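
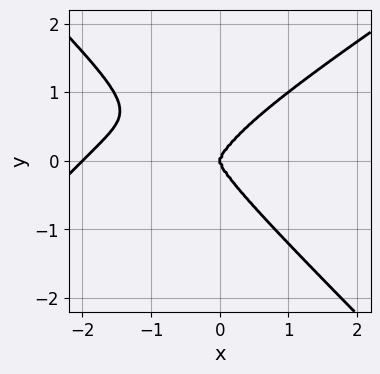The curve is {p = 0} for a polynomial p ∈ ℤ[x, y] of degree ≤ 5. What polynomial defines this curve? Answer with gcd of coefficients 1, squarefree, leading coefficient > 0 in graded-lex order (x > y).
x^4 - x^3*y - 2*y^4 + 2*x^3

deg p = 4.
Checking where it meets the axes: the x-axis gridline crossings are at x ∈ {-2, 0}; it crosses the y-axis at the gridline y = 0.
Fitting integer coefficients to these (and the overall shape) gives p.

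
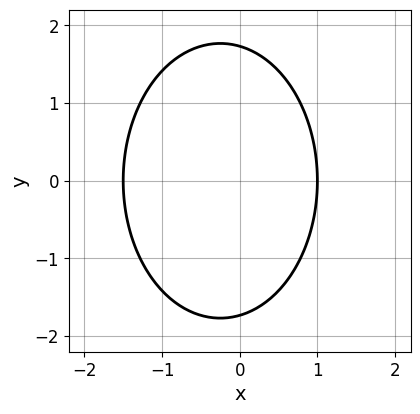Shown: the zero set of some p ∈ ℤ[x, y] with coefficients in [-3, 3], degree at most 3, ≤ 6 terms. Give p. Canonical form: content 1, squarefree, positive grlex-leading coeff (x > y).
First, the degree is 2 — a generic line meets the curve in up to 2 points.
Then, symmetries: the y ↦ −y reflection is a symmetry, so y appears only in even powers.
Then, checking where it meets the axes: one x-axis crossing is at x = 1.
Finally, fitting integer coefficients to these (and the overall shape) gives p.

2*x^2 + y^2 + x - 3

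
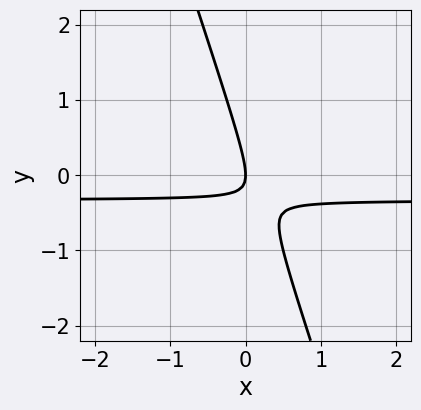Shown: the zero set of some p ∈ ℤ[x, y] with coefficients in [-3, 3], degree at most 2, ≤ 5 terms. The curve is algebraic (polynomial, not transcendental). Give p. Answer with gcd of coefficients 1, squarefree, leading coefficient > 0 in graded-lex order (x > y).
deg p = 2.
Against the integer gridlines: one x-axis crossing is at x = 0; one y-axis crossing is at y = 0.
These observations pin down the coefficients.

3*x*y + y^2 + x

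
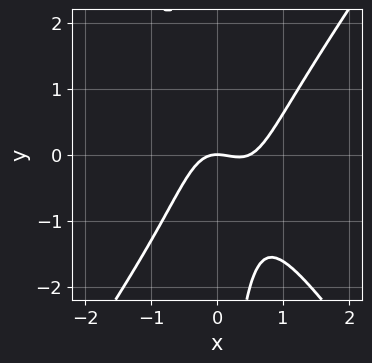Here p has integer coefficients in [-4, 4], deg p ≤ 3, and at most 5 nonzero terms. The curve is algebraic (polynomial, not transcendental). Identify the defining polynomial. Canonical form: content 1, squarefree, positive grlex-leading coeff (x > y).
2*x^3 - x*y^2 - x^2 - y

1. The degree is 3 — no degree-2 curve has this shape.
2. From the axis intercepts and sections: one x-axis crossing is at x = 0; it meets the y-axis at y = 0 (among the integer gridlines).
3. These observations pin down the coefficients.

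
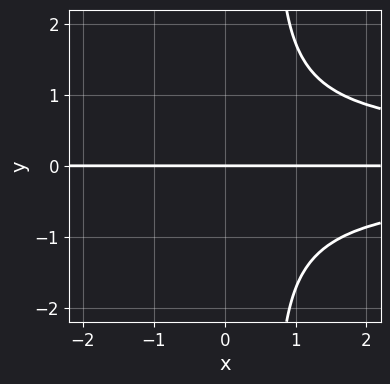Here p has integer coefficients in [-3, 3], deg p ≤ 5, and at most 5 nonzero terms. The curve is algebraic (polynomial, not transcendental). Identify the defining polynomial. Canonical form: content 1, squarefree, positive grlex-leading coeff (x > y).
(a) Degree: a generic line meets the curve in up to 4 points, so deg p = 4.
(b) Observable constraints: the visible x-axis segment lies entirely on the curve; one y-axis crossing is at y = 0.
(c) Solving for integer coefficients yields p as stated.

3*x*y^3 - 2*y^3 - 3*y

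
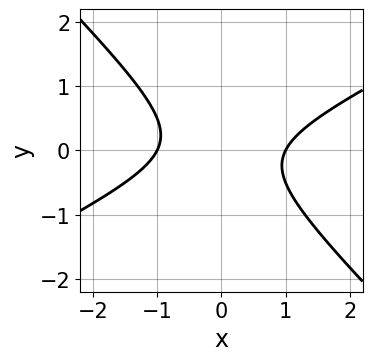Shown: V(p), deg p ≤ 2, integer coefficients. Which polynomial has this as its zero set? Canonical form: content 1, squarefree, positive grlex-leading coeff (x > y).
x^2 - x*y - 2*y^2 - 1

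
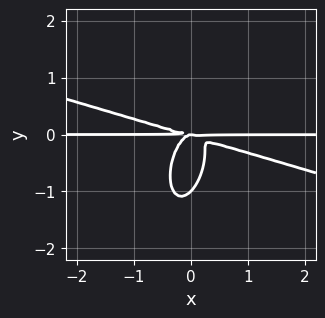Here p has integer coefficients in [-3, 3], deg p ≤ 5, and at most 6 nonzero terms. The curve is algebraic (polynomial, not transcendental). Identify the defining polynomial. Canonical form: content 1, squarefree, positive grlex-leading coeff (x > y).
(a) The degree is 4 — no degree-3 curve has this shape.
(b) Against the integer gridlines: the visible x-axis segment lies entirely on the curve; the y-axis gridline crossings are at y ∈ {-1, 0}.
(c) Fitting integer coefficients to these (and the overall shape) gives p.

x^3*y + 3*x^2*y^2 - x*y^3 + y^4 + y^3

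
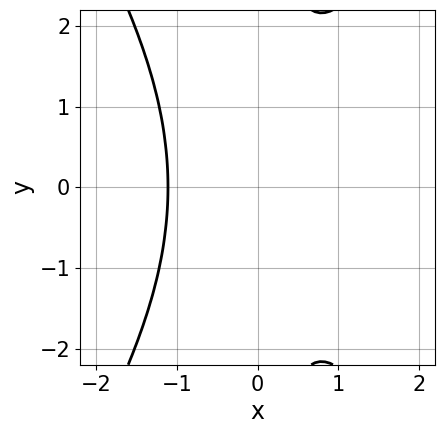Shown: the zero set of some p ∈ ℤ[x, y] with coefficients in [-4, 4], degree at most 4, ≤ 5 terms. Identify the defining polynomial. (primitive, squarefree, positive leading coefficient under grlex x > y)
First, deg p = 3. A generic line meets the curve in up to 3 points.
Then, symmetries: it's symmetric under y → −y, forcing even powers of y.
Next, from the axis intercepts and sections: the curve avoids every integer y-axis point in the box.
Finally, together with the visible shape, these determine p as stated.

3*x^3 - x*y^2 - x + 3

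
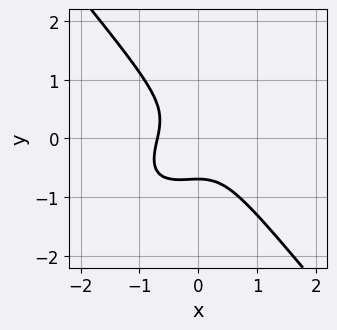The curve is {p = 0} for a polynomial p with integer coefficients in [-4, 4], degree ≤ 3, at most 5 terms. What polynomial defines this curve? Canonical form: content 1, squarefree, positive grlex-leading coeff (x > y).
deg p = 3. A generic line meets the curve in up to 3 points.
Matching integer coefficients to the picture gives p.

3*x^3 - 2*x^2*y + 3*y^3 + 1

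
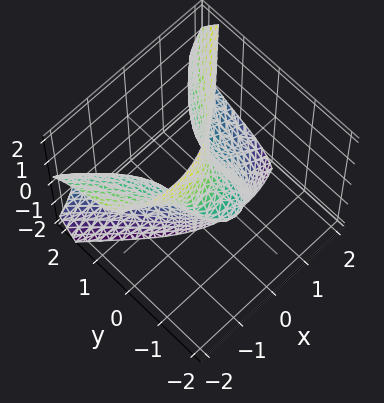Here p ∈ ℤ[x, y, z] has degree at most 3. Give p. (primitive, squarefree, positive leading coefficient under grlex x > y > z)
(a) The degree is 3 — the shape is more complex than any degree-2 surface.
(b) Observable constraints: it meets the y-axis at y = -1 (among the integer gridlines); the surface avoids every integer z-axis point in the box.
(c) Assembling these constraints gives the stated polynomial.

y^3 + 3*y*z^2 - 3*x^2 - 3*x*z + 1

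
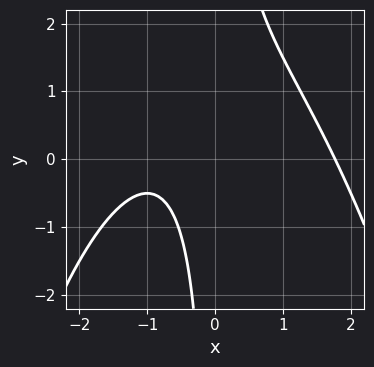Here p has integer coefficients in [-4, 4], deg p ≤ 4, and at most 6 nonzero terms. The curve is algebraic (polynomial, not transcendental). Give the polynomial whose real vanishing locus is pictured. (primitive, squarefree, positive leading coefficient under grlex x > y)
First, the degree is 3 — a generic line meets the curve in up to 3 points.
Then, observable constraints: no y-intercept at any integer in the box.
Finally, solving for integer coefficients yields p as stated.

x^3 + 2*x*y - 2*x - 2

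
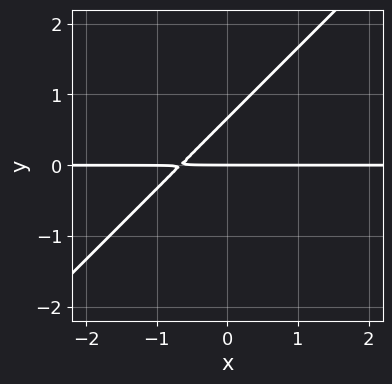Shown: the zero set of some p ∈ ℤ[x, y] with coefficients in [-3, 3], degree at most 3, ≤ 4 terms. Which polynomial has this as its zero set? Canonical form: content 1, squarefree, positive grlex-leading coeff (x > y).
3*x*y - 3*y^2 + 2*y

First, deg p = 2. The shape is more complex than any degree-1 curve.
Then, from the axis intercepts and sections: it crosses the y-axis at the gridline y = 0; every point of the x-axis in the box is on the curve.
Finally, together with the visible shape, these determine p as stated.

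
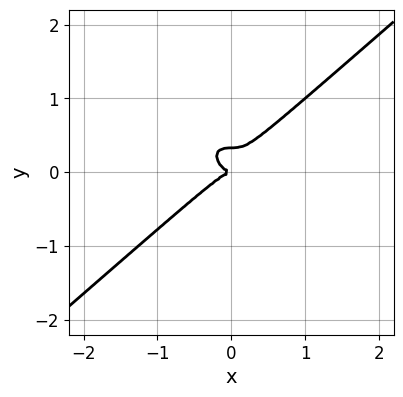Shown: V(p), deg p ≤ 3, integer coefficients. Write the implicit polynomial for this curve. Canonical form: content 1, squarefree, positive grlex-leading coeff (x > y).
2*x^3 - 3*y^3 + y^2

1. deg p = 3. No degree-2 curve has this shape.
2. Observable constraints: one x-axis crossing is at x = 0; one y-axis crossing is at y = 0.
3. Putting this together gives p.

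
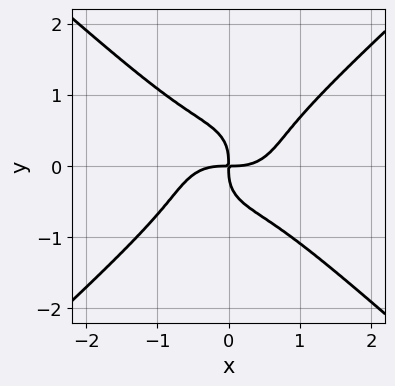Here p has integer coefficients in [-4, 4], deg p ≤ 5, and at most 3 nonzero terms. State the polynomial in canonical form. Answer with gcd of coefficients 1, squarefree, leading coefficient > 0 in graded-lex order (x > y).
2*x^4 - 3*y^4 - 2*x*y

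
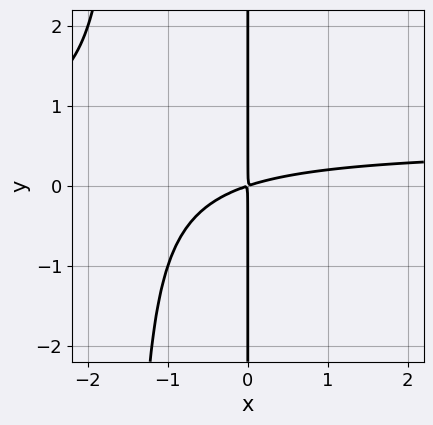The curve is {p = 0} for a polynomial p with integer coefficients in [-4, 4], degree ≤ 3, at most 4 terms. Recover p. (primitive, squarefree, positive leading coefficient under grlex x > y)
2*x^2*y - x^2 + 3*x*y

(a) The degree is 3 — no degree-2 curve has this shape.
(b) Checking where it meets the axes: the visible y-axis segment lies entirely on the curve.
(c) Putting this together gives p.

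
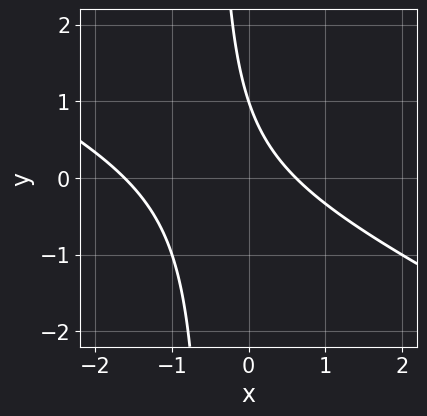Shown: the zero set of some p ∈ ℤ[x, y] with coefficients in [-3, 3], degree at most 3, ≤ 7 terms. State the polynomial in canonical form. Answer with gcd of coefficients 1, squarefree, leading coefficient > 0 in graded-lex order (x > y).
x^2 + 2*x*y + x + y - 1

(a) Degree: a generic line meets the curve in up to 2 points, so deg p = 2.
(b) Observable constraints: it crosses the y-axis at the gridline y = 1.
(c) Assembling these constraints gives the stated polynomial.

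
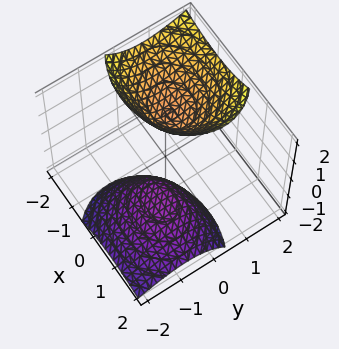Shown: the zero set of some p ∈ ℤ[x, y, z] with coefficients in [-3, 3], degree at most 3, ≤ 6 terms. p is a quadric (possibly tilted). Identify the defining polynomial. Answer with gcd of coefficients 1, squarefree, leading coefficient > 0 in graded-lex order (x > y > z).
2*x^2 + 2*x*z + 3*y^2 - 3*y*z - z^2 + 2

1. I count 2 distinct pieces.
2. deg p = 2.
3. Observable constraints: the surface avoids every integer x-axis point in the box; no y-intercept at any integer in the box.
4. Matching integer coefficients to the picture gives p.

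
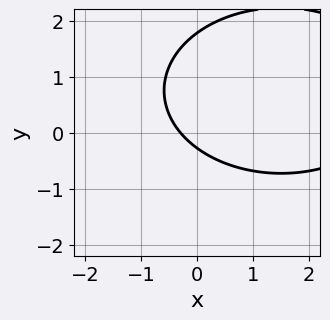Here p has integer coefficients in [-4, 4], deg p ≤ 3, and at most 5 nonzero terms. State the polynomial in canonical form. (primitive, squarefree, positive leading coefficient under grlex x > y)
x^2 + 2*y^2 - 3*x - 3*y - 1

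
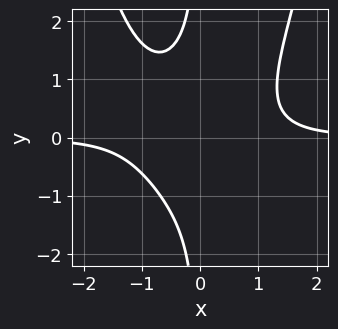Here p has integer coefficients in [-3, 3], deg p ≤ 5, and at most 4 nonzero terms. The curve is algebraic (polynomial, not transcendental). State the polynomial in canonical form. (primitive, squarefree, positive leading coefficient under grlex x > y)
Degree: a generic line meets the curve in up to 4 points, so deg p = 4.
From the visible intercepts: it misses every integer gridline on the x-axis; it misses every integer gridline on the y-axis.
Matching integer coefficients to the picture gives p.

x^3*y - x*y^2 - 1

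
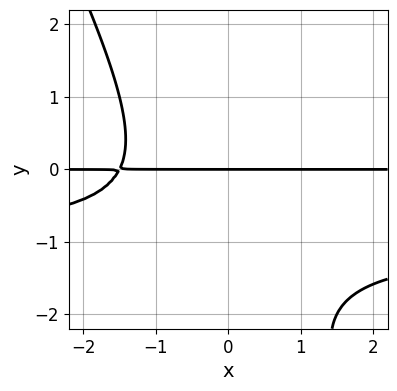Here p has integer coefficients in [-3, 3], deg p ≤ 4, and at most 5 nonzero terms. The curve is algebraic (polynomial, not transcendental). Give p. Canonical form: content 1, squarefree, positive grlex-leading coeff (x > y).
1. The degree is 3 — the shape is more complex than any degree-2 curve.
2. Reading off the gridlines: every point of the x-axis in the box is on the curve; it meets the y-axis at y = 0 (among the integer gridlines).
3. Solving for integer coefficients yields p as stated.

2*x*y^2 + y^3 + 2*x*y + 2*y^2 + 3*y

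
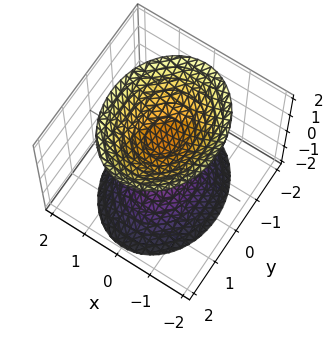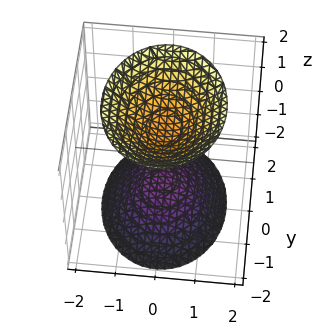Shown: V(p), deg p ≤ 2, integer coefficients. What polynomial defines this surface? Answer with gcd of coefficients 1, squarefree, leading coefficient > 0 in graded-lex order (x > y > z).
1. I count 2 distinct pieces. Treating them together as one polynomial.
2. deg p = 2. Two sheets facing apart; a quadric.
3. Symmetries: it's symmetric under x → −x, forcing even powers of x; mirror symmetry y ↦ −y ⇒ only even powers of y; mirror symmetry z ↦ −z ⇒ only even powers of z.
4. From the visible intercepts: the z-axis gridline crossings are at z ∈ {-1, 1}; no y-intercept at any integer in the box; it misses every integer gridline on the x-axis.
5. Matching integer coefficients to the picture gives p.

3*x^2 + 2*y^2 - 2*z^2 + 2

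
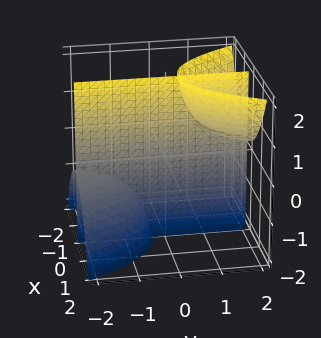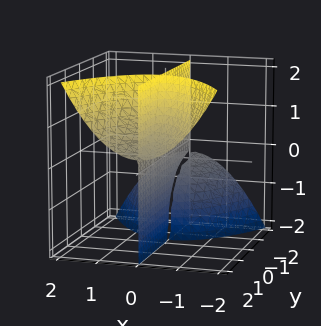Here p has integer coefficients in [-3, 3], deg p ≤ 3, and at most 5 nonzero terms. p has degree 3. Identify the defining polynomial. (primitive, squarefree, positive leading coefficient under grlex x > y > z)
3*x^3 - 3*x*y*z + 2*x

I count 3 distinct pieces. Treating them together as one polynomial.
The degree is 3 — the shape is more complex than any degree-2 surface.
Observable constraints: every point of the z-axis in the box is on the surface; the visible y-axis segment lies entirely on the surface; it meets the x-axis at x = 0 (among the integer gridlines).
The integer polynomial consistent with all of this is the stated p.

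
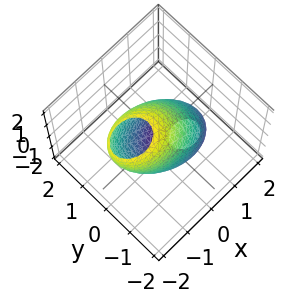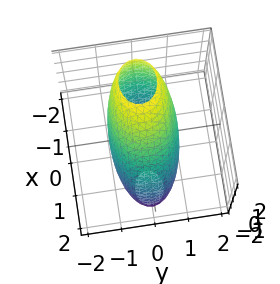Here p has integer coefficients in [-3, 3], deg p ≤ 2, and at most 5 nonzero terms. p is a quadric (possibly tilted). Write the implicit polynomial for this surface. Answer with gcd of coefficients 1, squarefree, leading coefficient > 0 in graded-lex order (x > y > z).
2*x^2 + 2*x*z + 3*y^2 + z^2 - 3

First, degree: a generic line meets the surface in up to 2 points, so deg p = 2.
Next, reading off the gridlines: the y-axis gridline crossings are at y ∈ {-1, 1}.
Finally, these observations pin down the coefficients.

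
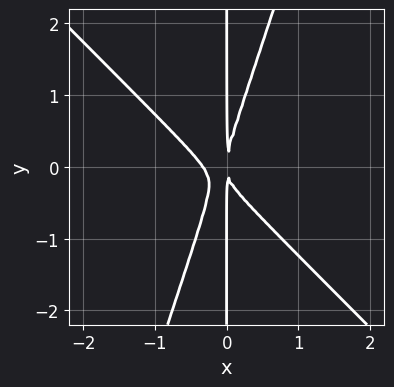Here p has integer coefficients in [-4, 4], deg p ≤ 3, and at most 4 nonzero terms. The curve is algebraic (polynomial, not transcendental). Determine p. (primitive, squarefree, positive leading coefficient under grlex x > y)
(a) The degree is 3 — no degree-2 curve has this shape.
(b) Against the integer gridlines: the visible y-axis segment lies entirely on the curve.
(c) Solving for integer coefficients yields p as stated.

3*x^3 + 2*x^2*y - x*y^2 + x^2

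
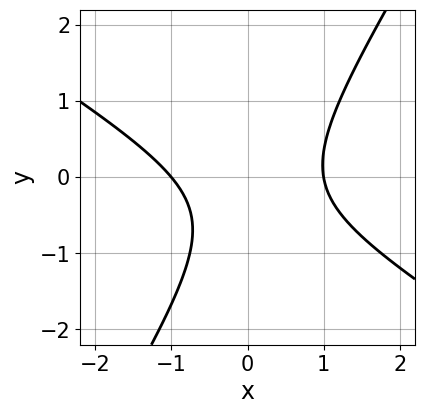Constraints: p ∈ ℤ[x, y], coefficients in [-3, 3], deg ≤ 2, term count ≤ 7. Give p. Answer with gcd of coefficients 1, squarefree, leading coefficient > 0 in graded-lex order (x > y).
(a) deg p = 2. A generic line meets the curve in up to 2 points.
(b) From the visible intercepts: no y-intercept at any integer in the box; among the integer gridlines, it crosses the x-axis at x ∈ {-1, 1}.
(c) Together with the visible shape, these determine p as stated.

3*x^2 + 3*x*y - 3*y^2 - 2*y - 3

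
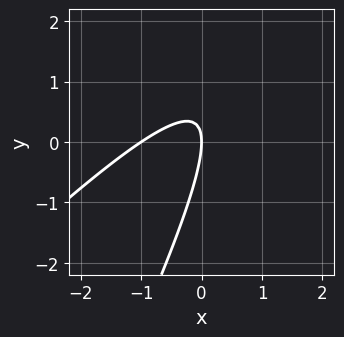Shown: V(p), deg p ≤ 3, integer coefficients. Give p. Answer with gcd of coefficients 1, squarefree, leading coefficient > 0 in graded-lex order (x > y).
2*x^2 - 3*x*y + y^2 + 2*x

First, the degree is 2 — a generic line meets the curve in up to 2 points.
Then, checking where it meets the axes: the x-axis gridline crossings are at x ∈ {-1, 0}; it meets the y-axis at y = 0 (among the integer gridlines).
Finally, fitting integer coefficients to these (and the overall shape) gives p.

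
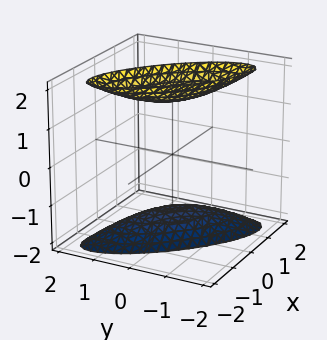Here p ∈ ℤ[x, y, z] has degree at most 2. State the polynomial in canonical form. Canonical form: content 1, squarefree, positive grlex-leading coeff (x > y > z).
1. I count 2 distinct pieces.
2. The degree is 2 — a generic line meets the surface in up to 2 points.
3. Checking where it meets the axes: it misses every integer gridline on the x-axis; it misses every integer gridline on the y-axis.
4. Putting this together gives p.

2*x^2 + 3*x*y + 2*y^2 - z^2 + 2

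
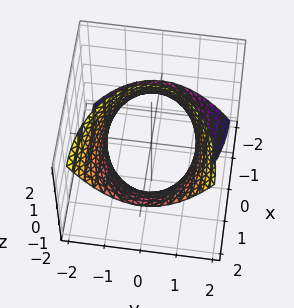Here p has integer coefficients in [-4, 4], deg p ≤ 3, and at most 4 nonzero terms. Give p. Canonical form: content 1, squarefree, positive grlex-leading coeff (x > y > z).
x^2 - 2*x*z + 2*y^2 - 3

Degree: a generic line meets the surface in up to 2 points, so deg p = 2.
Against the integer gridlines: it misses every integer gridline on the z-axis.
The integer polynomial consistent with all of this is the stated p.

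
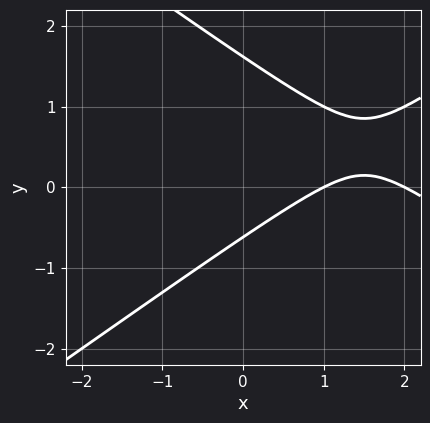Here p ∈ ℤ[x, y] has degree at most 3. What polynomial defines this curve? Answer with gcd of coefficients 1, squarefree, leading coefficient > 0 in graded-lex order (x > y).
(a) deg p = 2.
(b) Checking where it meets the axes: among the integer gridlines, it crosses the x-axis at x ∈ {1, 2}.
(c) Fitting integer coefficients to these (and the overall shape) gives p.

x^2 - 2*y^2 - 3*x + 2*y + 2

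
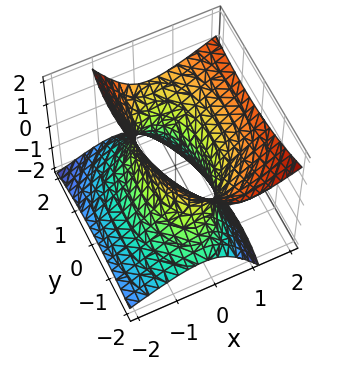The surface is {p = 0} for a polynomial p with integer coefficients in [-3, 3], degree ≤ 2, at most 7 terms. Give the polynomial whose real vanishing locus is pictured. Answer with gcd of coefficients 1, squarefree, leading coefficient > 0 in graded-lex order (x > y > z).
3*x^2 - 3*x*z + y^2 - y*z - 2*z^2 - 2

(a) Degree: a generic line meets the surface in up to 2 points, so deg p = 2.
(b) Against the integer gridlines: the surface avoids every integer z-axis point in the box.
(c) Fitting integer coefficients to these (and the overall shape) gives p.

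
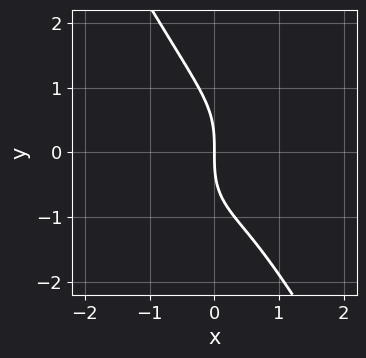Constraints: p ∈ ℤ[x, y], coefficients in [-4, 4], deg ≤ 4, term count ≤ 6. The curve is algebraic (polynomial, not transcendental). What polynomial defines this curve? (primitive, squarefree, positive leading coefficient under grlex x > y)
2*x^3 - 2*x^2*y + y^3 - 2*x^2 + 3*x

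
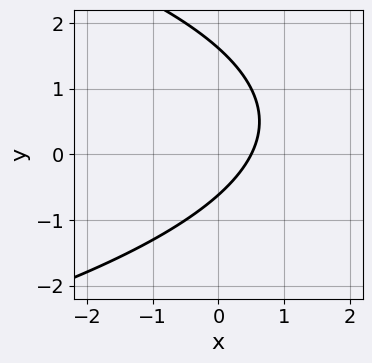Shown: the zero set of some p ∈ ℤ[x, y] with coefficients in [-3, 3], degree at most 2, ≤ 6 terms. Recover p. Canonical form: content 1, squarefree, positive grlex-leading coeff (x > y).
y^2 + 2*x - y - 1

(a) deg p = 2.
(b) Matching integer coefficients to the picture gives p.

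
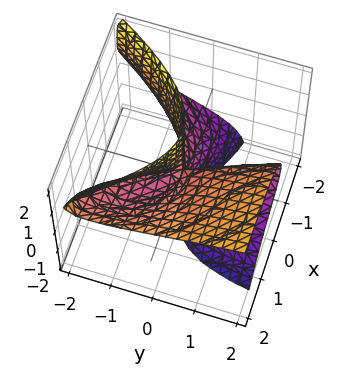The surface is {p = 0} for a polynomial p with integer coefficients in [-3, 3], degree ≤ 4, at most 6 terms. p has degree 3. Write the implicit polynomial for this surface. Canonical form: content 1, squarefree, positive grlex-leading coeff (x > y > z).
x^3 - 2*x^2*z - 2*y*z^2 + 2*x*y + y^2

Degree: the shape is more complex than any degree-2 surface, so deg p = 3.
Against the integer gridlines: every point of the z-axis in the box is on the surface; it meets the x-axis at x = 0 (among the integer gridlines); it meets the y-axis at y = 0 (among the integer gridlines).
These observations pin down the coefficients.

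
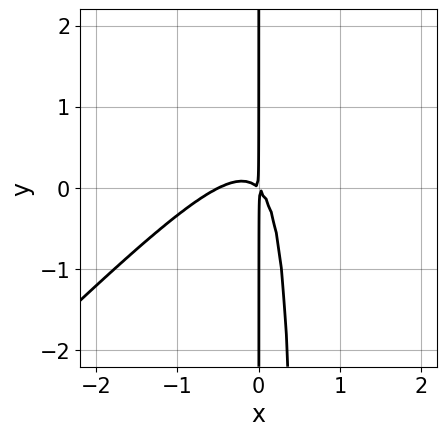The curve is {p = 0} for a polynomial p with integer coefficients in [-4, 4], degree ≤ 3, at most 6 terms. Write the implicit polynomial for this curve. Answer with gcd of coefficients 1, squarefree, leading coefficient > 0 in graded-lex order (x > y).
2*x^3 - 2*x^2*y + x^2 + x*y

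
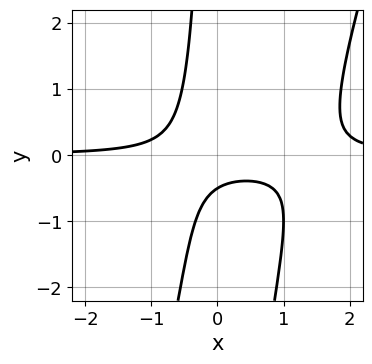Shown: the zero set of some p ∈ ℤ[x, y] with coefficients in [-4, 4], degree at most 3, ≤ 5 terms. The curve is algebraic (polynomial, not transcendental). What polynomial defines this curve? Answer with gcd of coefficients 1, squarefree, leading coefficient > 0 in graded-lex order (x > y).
3*x^2*y - x*y^2 - 3*x*y - 2*y - 1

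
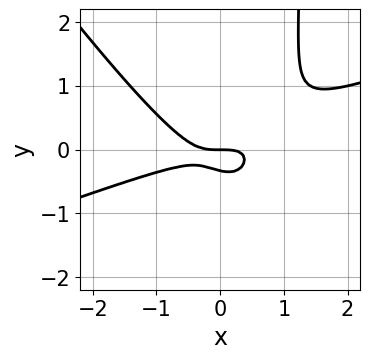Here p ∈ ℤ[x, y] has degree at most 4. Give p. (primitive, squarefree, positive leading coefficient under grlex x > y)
deg p = 3. The shape is more complex than any degree-2 curve.
Against the integer gridlines: it crosses the y-axis at the gridline y = 0; it meets the x-axis at x = 0 (among the integer gridlines).
The integer polynomial consistent with all of this is the stated p.

x^3 - 2*x^2*y - 2*x*y^2 + 3*y^2 + y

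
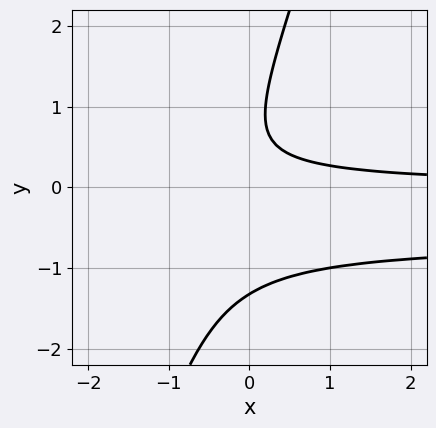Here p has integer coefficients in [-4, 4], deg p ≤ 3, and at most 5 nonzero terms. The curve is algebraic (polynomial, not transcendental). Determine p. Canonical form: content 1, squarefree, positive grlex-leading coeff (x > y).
1. Degree: the shape is more complex than any degree-2 curve, so deg p = 3.
2. From the axis intercepts and sections: no x-intercept at any integer in the box.
3. The integer polynomial consistent with all of this is the stated p.

3*x*y^2 - y^3 + 2*x*y + y - 1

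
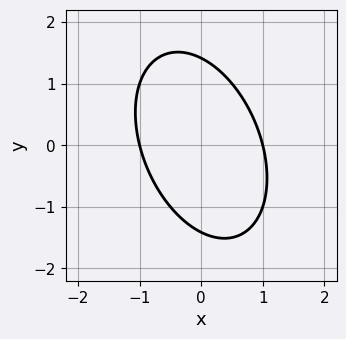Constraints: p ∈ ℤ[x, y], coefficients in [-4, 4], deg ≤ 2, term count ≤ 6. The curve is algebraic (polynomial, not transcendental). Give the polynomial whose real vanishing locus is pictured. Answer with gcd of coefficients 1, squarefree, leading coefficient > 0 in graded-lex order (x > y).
2*x^2 + x*y + y^2 - 2

Degree: a generic line meets the curve in up to 2 points, so deg p = 2.
Observable constraints: among the integer gridlines, it crosses the x-axis at x ∈ {-1, 1}.
Together with the visible shape, these determine p as stated.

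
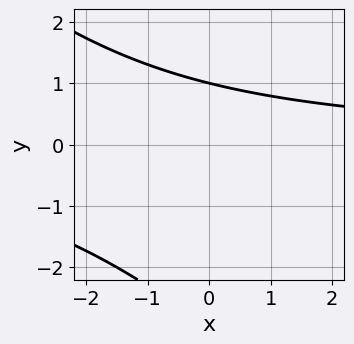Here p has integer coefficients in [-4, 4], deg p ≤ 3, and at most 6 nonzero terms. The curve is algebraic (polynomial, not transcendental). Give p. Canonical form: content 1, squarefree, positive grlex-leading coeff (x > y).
First, the degree is 2 — the shape is more complex than any degree-1 curve.
Next, checking where it meets the axes: no x-intercept at any integer in the box; it meets the y-axis at y = 1 (among the integer gridlines).
Finally, the integer polynomial consistent with all of this is the stated p.

x*y + y^2 + 2*y - 3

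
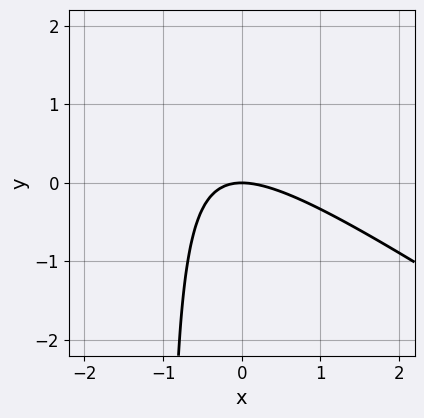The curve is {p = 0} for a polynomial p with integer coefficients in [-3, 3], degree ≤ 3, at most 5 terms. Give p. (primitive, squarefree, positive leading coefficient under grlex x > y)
First, deg p = 2. No degree-1 curve has this shape.
Next, from the axis intercepts and sections: it meets the y-axis at y = 0 (among the integer gridlines); it meets the x-axis at x = 0 (among the integer gridlines).
Finally, together with the visible shape, these determine p as stated.

2*x^2 + 3*x*y + 3*y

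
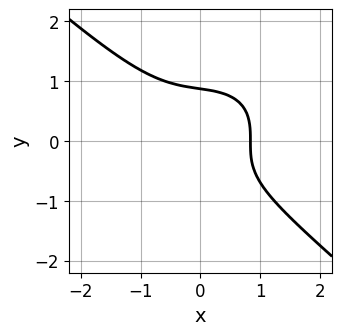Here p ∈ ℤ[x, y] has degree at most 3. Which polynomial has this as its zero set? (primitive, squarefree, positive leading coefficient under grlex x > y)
2*x^3 + 3*y^3 + x - 2

First, the degree is 3 — the shape is more complex than any degree-2 curve.
Finally, solving for integer coefficients yields p as stated.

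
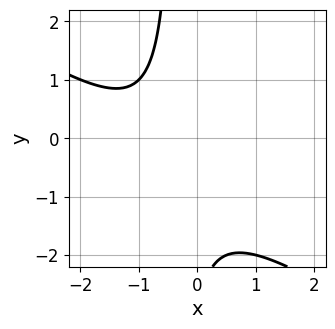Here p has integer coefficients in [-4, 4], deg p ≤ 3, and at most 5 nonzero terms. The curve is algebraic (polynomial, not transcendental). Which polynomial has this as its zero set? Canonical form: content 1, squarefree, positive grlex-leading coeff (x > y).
(a) The degree is 2 — no degree-1 curve has this shape.
(b) Observable constraints: the curve avoids every integer x-axis point in the box; no y-intercept at any integer in the box.
(c) Putting this together gives p.

2*x^2 + 3*x*y + 3*x + y + 3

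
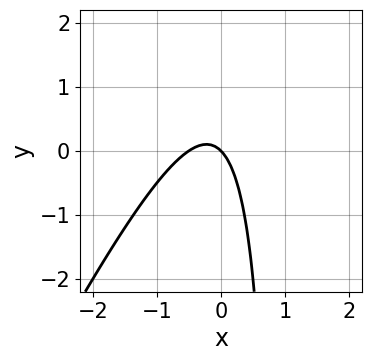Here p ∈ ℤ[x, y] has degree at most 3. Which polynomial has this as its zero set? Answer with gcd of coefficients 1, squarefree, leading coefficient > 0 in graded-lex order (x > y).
1. Degree: the shape is more complex than any degree-1 curve, so deg p = 2.
2. Against the integer gridlines: it crosses the y-axis at the gridline y = 0; it crosses the x-axis at the gridline x = 0.
3. Together with the visible shape, these determine p as stated.

2*x^2 - x*y + x + y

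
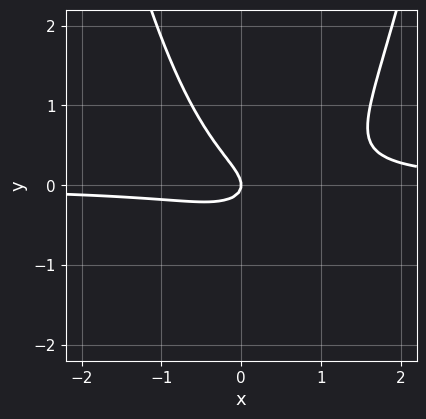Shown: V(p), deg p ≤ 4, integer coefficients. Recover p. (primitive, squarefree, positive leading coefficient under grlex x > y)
3*x^2*y - 2*x*y - 3*y^2 - x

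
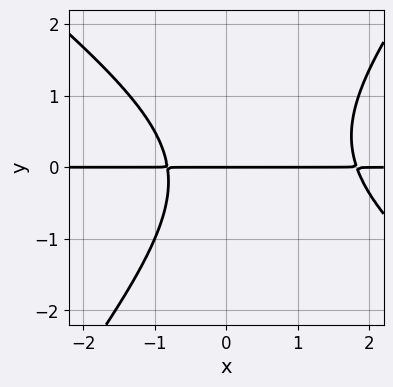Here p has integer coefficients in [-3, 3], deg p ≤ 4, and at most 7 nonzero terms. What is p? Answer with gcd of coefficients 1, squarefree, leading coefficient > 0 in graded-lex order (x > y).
(a) Degree: a generic line meets the curve in up to 3 points, so deg p = 3.
(b) From the axis intercepts and sections: it meets the y-axis at y = 0 (among the integer gridlines); the visible x-axis segment lies entirely on the curve.
(c) Putting this together gives p.

2*x^2*y + x*y^2 - 2*y^3 - 2*x*y - 3*y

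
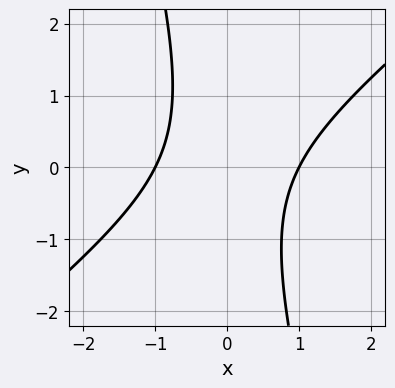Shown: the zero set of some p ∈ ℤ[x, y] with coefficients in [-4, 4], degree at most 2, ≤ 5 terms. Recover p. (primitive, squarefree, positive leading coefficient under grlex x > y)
3*x^2 - 3*x*y - y^2 - 3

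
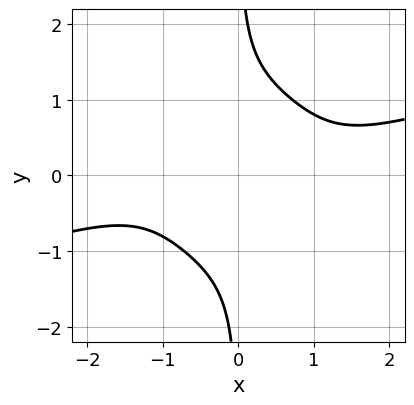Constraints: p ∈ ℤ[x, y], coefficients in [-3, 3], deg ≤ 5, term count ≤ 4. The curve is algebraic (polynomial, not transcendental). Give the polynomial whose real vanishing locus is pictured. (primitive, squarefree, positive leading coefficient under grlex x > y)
The degree is 4 — a generic line meets the curve in up to 4 points.
Reading off the gridlines: no x-intercept at any integer in the box; the curve avoids every integer y-axis point in the box.
Fitting integer coefficients to these (and the overall shape) gives p.

x^4 - 3*x^3*y - 3*x*y^3 + 3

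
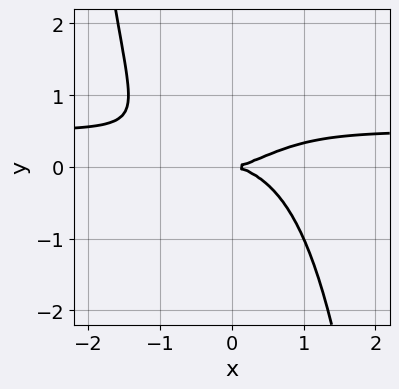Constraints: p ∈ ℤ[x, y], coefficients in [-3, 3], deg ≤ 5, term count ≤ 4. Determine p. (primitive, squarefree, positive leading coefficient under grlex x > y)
2*x^3*y - x^3 + 3*y^2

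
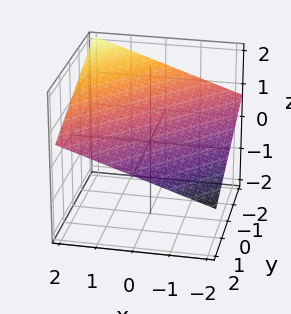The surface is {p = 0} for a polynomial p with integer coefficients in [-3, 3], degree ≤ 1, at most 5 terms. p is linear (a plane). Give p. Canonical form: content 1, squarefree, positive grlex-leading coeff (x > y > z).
First, the degree is 1 — the surface is flat (a plane).
Then, from the visible intercepts: one y-axis crossing is at y = 2; it crosses the x-axis at the gridline x = -2.
Finally, together with the visible shape, these determine p as stated.

x - y - 3*z + 2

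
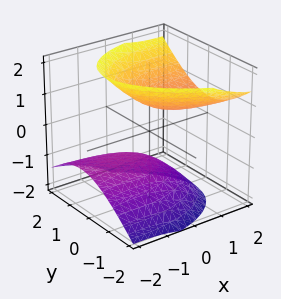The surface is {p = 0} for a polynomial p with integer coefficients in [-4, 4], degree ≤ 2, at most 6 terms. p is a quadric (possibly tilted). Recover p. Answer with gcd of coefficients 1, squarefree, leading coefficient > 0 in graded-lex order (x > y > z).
The picture has 2 separate pieces.
deg p = 2.
From the visible intercepts: the surface avoids every integer x-axis point in the box; the surface avoids every integer y-axis point in the box.
Assembling these constraints gives the stated polynomial.

x^2 + x*y - 3*x*z + 3*y^2 - 3*z^2 + 2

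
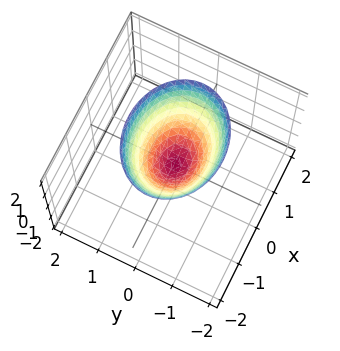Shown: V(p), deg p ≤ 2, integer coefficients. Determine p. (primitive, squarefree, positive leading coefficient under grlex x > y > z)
1. deg p = 2.
2. Symmetries: the x ↦ −x reflection is a symmetry, so x appears only in even powers; it's symmetric under y → −y, forcing even powers of y.
3. From the visible intercepts: it crosses the y-axis at the gridline y = 0; it meets the z-axis at z = 0 (among the integer gridlines).
4. Matching integer coefficients to the picture gives p.

2*x^2 + 3*y^2 - 2*z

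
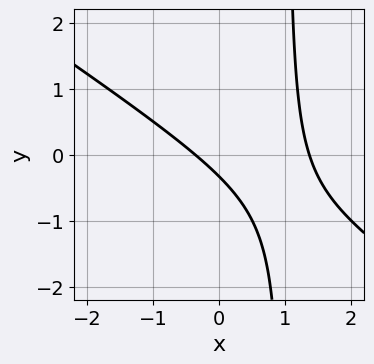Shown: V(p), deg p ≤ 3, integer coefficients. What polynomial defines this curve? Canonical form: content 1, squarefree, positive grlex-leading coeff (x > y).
2*x^2 + 3*x*y - 2*x - 3*y - 1

1. The degree is 2 — no degree-1 curve has this shape.
2. The integer polynomial consistent with all of this is the stated p.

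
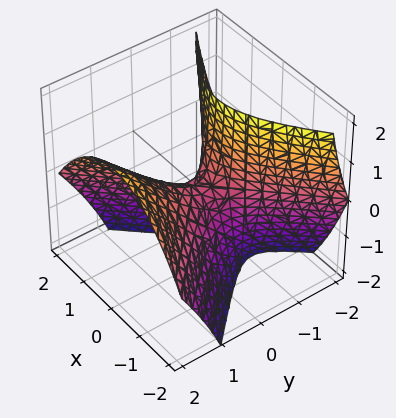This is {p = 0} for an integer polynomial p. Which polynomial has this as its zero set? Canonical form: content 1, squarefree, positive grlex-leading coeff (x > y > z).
3*x^2 - 3*y^2 + 3*y*z + 2*z

First, degree: no degree-1 surface has this shape, so deg p = 2.
Then, observable constraints: it crosses the y-axis at the gridline y = 0; it meets the x-axis at x = 0 (among the integer gridlines).
Finally, the integer polynomial consistent with all of this is the stated p.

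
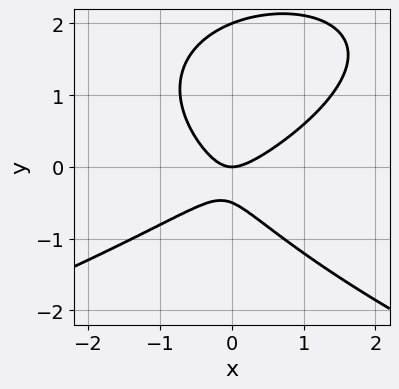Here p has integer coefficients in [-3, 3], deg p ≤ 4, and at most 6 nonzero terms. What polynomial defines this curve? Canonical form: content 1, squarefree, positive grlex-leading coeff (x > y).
First, degree: a generic line meets the curve in up to 3 points, so deg p = 3.
Then, against the integer gridlines: it meets the x-axis at x = 0 (among the integer gridlines); the y-axis gridline crossings are at y ∈ {0, 2}.
Finally, solving for integer coefficients yields p as stated.

2*y^3 + 3*x^2 - 2*x*y - 3*y^2 - 2*y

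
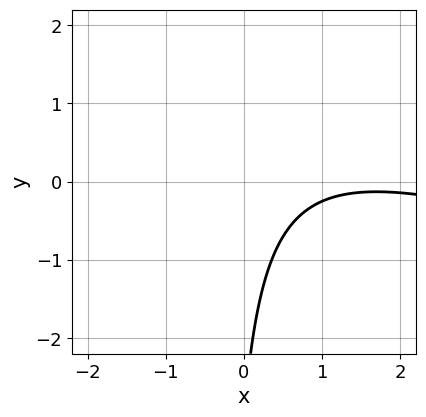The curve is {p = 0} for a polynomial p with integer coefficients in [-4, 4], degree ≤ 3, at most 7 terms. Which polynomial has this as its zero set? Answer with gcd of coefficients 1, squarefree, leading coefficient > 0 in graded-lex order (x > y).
x^2 + 3*x*y - 3*x + y + 3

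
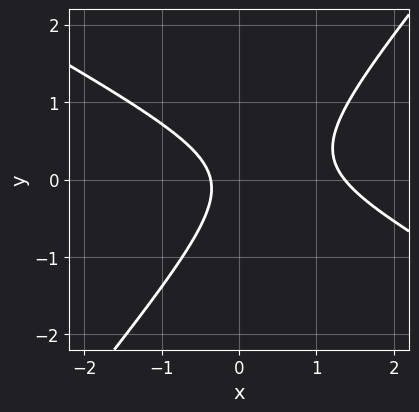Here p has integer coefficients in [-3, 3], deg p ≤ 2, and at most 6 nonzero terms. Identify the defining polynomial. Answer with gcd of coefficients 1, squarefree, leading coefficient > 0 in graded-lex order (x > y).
(a) deg p = 2.
(b) Against the integer gridlines: no y-intercept at any integer in the box.
(c) Solving for integer coefficients yields p as stated.

2*x^2 + 2*x*y - 3*y^2 - 2*x - 1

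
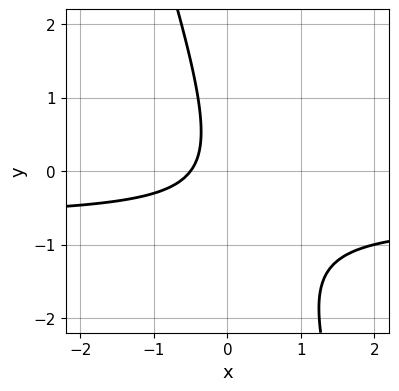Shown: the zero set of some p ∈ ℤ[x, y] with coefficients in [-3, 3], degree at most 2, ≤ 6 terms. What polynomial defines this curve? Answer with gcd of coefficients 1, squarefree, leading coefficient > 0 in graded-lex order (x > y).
3*x*y + y^2 + 2*x + 1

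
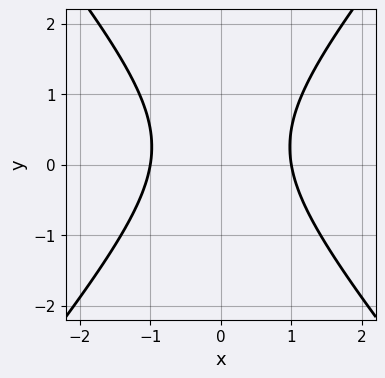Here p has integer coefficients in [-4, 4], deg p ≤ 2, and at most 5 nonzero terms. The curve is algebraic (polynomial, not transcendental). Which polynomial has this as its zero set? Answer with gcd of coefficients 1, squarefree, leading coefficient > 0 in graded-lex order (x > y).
3*x^2 - 2*y^2 + y - 3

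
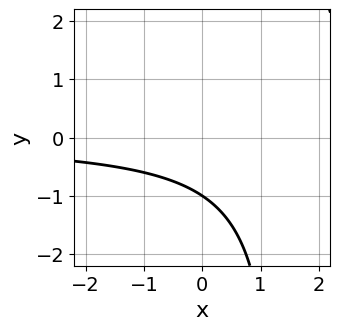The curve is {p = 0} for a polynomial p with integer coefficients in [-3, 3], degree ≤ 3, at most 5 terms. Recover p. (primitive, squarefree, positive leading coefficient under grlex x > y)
2*x*y - 3*y - 3

1. Degree: no degree-1 curve has this shape, so deg p = 2.
2. Against the integer gridlines: one y-axis crossing is at y = -1; no x-intercept at any integer in the box.
3. Solving for integer coefficients yields p as stated.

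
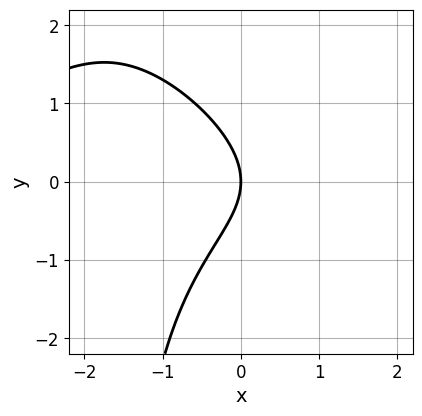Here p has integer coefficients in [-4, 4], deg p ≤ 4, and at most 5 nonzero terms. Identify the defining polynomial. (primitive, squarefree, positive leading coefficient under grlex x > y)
x^2*y + x*y^2 + 2*y^2 + 3*x

First, the degree is 3 — a generic line meets the curve in up to 3 points.
Next, from the visible intercepts: it crosses the y-axis at the gridline y = 0; one x-axis crossing is at x = 0.
Finally, putting this together gives p.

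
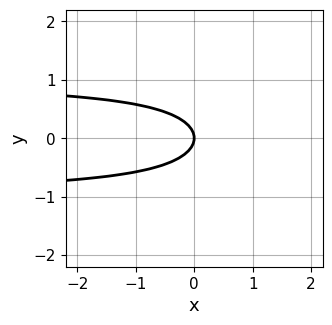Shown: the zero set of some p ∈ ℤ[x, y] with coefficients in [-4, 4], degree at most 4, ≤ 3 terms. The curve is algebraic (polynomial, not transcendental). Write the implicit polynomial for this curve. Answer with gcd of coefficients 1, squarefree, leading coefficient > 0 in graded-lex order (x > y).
1. deg p = 3.
2. Symmetries: it's symmetric under y → −y, forcing even powers of y.
3. Checking where it meets the axes: one y-axis crossing is at y = 0; it meets the x-axis at x = 0 (among the integer gridlines).
4. These observations pin down the coefficients.

x*y^2 - 2*y^2 - x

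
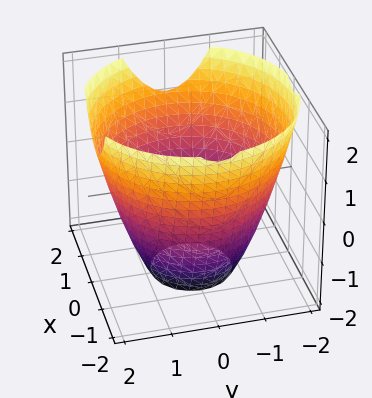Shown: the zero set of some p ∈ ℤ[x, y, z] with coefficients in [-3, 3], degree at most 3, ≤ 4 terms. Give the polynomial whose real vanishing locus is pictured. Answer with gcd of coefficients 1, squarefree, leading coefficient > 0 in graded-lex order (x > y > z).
Degree: the shape is more complex than any degree-1 surface, so deg p = 2.
By symmetry, the z-axis is an axis of rotation, so x and y enter only as x² + y².
Against the integer gridlines: a circular section at z = 0 has radius between 1 and 2; it misses every integer gridline on the z-axis.
Together with the visible shape, these determine p as stated.

x^2 + y^2 - z - 3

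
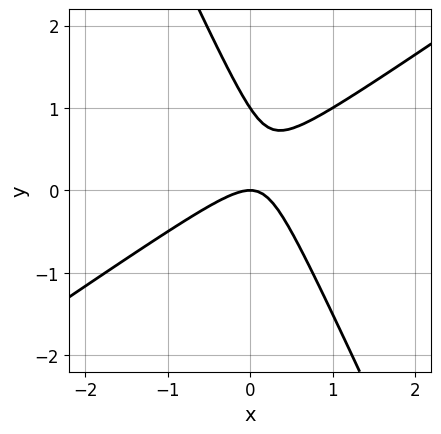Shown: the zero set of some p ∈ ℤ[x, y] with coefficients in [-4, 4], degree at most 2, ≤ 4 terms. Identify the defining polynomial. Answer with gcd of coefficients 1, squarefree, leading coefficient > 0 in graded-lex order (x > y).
1. deg p = 2. A generic line meets the curve in up to 2 points.
2. Reading off the gridlines: the y-axis gridline crossings are at y ∈ {0, 1}; it meets the x-axis at x = 0 (among the integer gridlines).
3. Matching integer coefficients to the picture gives p.

3*x^2 - 3*x*y - 2*y^2 + 2*y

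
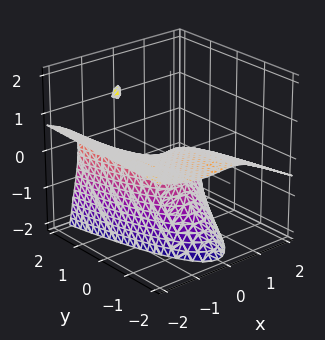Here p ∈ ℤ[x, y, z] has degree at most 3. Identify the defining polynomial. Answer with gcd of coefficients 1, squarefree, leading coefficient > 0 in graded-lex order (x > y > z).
x^3 + 3*x^2*z - 2*y*z + 2*z^2 + y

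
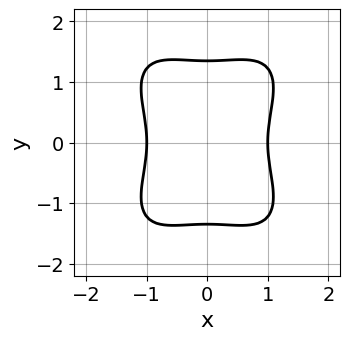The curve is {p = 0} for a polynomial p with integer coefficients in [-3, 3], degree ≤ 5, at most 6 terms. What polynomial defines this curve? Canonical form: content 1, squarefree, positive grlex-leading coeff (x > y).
3*x^4 - x^2*y^2 + 2*y^4 - 2*y^2 - 3

1. deg p = 4. A generic line meets the curve in up to 4 points.
2. Symmetries: it's symmetric under x → −x, forcing even powers of x; mirror symmetry y ↦ −y ⇒ only even powers of y.
3. Reading off the gridlines: the x-axis gridline crossings are at x ∈ {-1, 1}.
4. The integer polynomial consistent with all of this is the stated p.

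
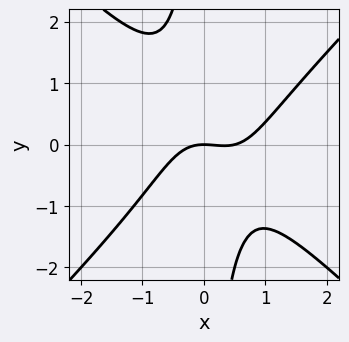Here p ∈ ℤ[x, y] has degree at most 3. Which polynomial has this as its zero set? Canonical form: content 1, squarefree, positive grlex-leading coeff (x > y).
2*x^3 - 2*x*y^2 - x^2 - 2*y

1. The degree is 3 — the shape is more complex than any degree-2 curve.
2. From the axis intercepts and sections: it crosses the x-axis at the gridline x = 0; one y-axis crossing is at y = 0.
3. The integer polynomial consistent with all of this is the stated p.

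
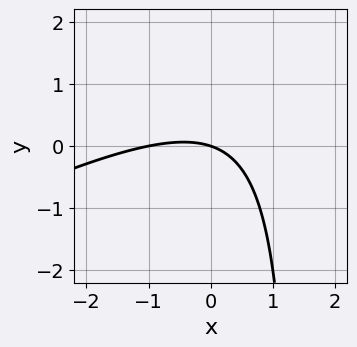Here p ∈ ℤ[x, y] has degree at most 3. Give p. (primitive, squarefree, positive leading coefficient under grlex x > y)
x^2 - 2*x*y + x + 3*y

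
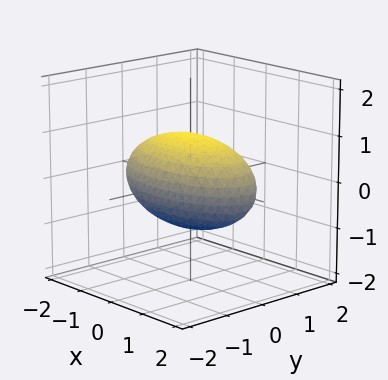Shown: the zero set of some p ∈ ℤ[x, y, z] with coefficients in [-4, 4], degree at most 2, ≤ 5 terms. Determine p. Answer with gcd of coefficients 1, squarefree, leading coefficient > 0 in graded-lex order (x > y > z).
1. Degree: a closed, bounded, convex surface; a quadric, so deg p = 2.
2. Symmetries: the z ↦ −z reflection is a symmetry, so z appears only in even powers; mirror symmetry y ↦ −y ⇒ only even powers of y; the x ↦ −x reflection is a symmetry, so x appears only in even powers.
3. Reading off the gridlines: the z-axis gridline crossings are at z ∈ {-1, 1}; the y-axis gridline crossings are at y ∈ {-1, 1}.
4. Solving for integer coefficients yields p as stated.

x^2 + 3*y^2 + 3*z^2 - 3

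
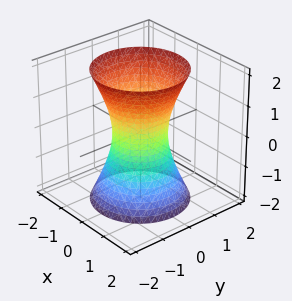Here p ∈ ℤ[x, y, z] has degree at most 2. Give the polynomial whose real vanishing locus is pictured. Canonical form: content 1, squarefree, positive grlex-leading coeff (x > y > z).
(a) Degree: one connected sheet with a waist; a quadric, so deg p = 2.
(b) Symmetries: rotational symmetry about the z-axis ⇒ p depends on x, y only through x² + y²; mirror symmetry z ↦ −z ⇒ only even powers of z.
(c) Observable constraints: a circular section at z = 1 has radius exactly 1; no z-intercept at any integer in the box.
(d) Matching integer coefficients to the picture gives p.

3*x^2 + 3*y^2 - z^2 - 2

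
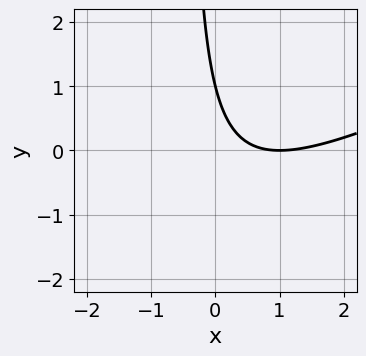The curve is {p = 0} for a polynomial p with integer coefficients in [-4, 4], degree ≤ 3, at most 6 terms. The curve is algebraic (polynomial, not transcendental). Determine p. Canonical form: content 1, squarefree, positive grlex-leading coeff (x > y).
(a) The degree is 2 — no degree-1 curve has this shape.
(b) Against the integer gridlines: it crosses the x-axis at the gridline x = 1; it crosses the y-axis at the gridline y = 1.
(c) Assembling these constraints gives the stated polynomial.

x^2 - 2*x*y - 2*x - y + 1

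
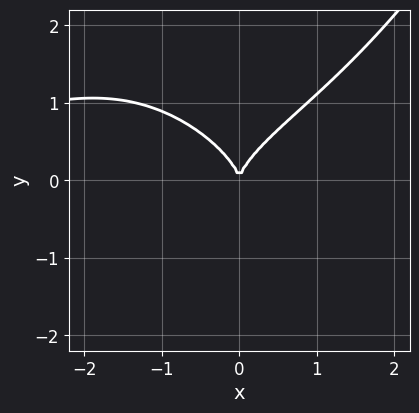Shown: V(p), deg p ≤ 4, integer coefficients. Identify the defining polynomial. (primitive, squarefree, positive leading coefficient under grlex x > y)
x^3*y - 3*y^3 + 3*x^2

1. The degree is 4 — the shape is more complex than any degree-3 curve.
2. Observable constraints: one y-axis crossing is at y = 0; it crosses the x-axis at the gridline x = 0.
3. The integer polynomial consistent with all of this is the stated p.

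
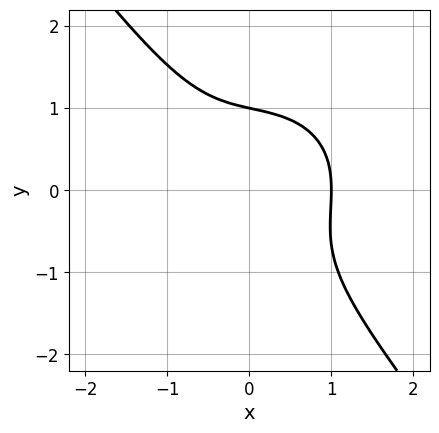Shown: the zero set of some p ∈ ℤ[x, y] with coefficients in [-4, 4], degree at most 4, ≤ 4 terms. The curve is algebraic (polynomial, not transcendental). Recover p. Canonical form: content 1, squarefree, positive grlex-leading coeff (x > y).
3*x^3 + 2*x*y^2 + 3*y^3 - 3

First, degree: a generic line meets the curve in up to 3 points, so deg p = 3.
Next, checking where it meets the axes: one y-axis crossing is at y = 1; it crosses the x-axis at the gridline x = 1.
Finally, assembling these constraints gives the stated polynomial.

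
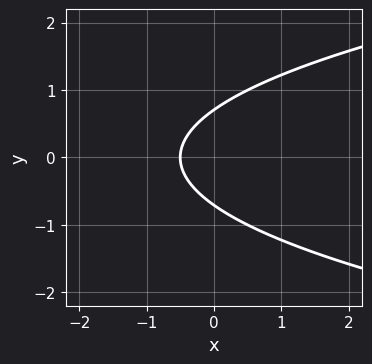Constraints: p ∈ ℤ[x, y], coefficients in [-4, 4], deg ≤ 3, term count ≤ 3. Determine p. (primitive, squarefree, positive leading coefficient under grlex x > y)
1. deg p = 2. The shape is more complex than any degree-1 curve.
2. Symmetries: mirror symmetry y ↦ −y ⇒ only even powers of y.
3. The integer polynomial consistent with all of this is the stated p.

2*y^2 - 2*x - 1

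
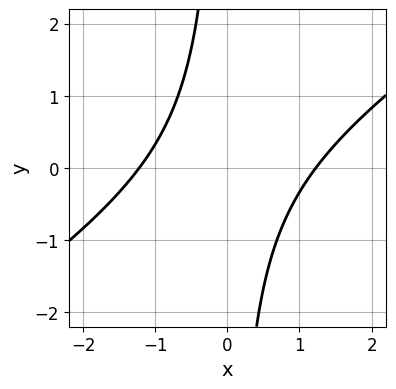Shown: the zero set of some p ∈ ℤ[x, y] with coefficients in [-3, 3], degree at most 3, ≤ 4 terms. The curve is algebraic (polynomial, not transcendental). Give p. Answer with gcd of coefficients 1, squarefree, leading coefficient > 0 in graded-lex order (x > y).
2*x^2 - 3*x*y - 3

Degree: no degree-1 curve has this shape, so deg p = 2.
From the visible intercepts: it misses every integer gridline on the y-axis.
Together with the visible shape, these determine p as stated.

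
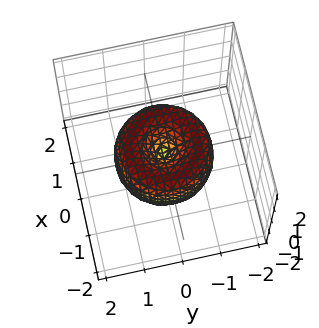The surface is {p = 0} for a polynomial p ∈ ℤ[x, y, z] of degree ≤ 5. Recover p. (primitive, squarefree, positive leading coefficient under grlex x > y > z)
2*x^4 + 4*x^2*y^2 + 2*y^4 - 3*x^2 - 3*y^2 + 2*z^2

1. Degree: the shape is more complex than any degree-3 surface, so deg p = 4.
2. Symmetries: rotational symmetry about the z-axis ⇒ p depends on x, y only through x² + y².
3. Reading off the gridlines: it meets the z-axis at z = 0 (among the integer gridlines); it crosses the x-axis at the gridline x = 0.
4. Putting this together gives p.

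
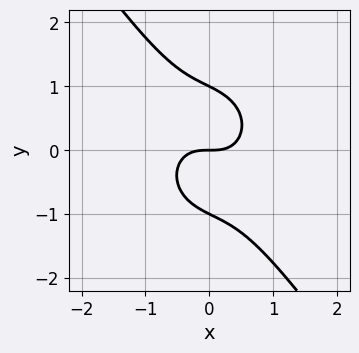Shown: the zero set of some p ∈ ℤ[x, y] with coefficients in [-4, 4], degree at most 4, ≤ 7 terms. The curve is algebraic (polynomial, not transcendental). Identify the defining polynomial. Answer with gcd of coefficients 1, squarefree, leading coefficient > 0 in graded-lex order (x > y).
3*x^3 + x^2*y + 2*x*y^2 + 2*y^3 - 2*y

First, deg p = 3.
Next, observable constraints: the y-axis gridline crossings are at y ∈ {-1, 0, 1}; it crosses the x-axis at the gridline x = 0.
Finally, together with the visible shape, these determine p as stated.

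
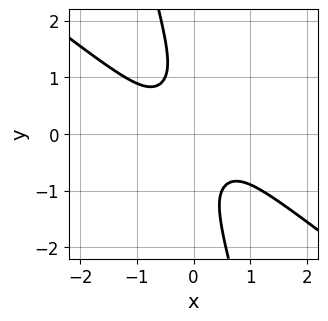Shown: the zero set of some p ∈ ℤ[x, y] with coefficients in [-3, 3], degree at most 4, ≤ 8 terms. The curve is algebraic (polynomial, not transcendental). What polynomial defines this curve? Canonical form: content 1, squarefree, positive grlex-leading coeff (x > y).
The degree is 4 — a generic line meets the curve in up to 4 points.
Observable constraints: it misses every integer gridline on the x-axis; it misses every integer gridline on the y-axis.
Assembling these constraints gives the stated polynomial.

2*x^4 - x^3*y - 3*x^2*y^2 + 3*x*y^3 + y^4 + 1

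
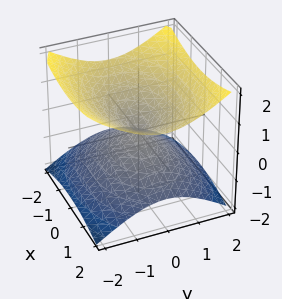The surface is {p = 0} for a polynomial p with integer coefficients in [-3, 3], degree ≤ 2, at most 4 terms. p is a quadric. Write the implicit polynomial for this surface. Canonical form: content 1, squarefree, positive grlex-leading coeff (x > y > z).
x^2 + 2*y^2 - 3*z^2

(a) The degree is 2 — a double cone through the origin; a quadric.
(b) Symmetries: it's symmetric under y → −y, forcing even powers of y; the x ↦ −x reflection is a symmetry, so x appears only in even powers; the z ↦ −z reflection is a symmetry, so z appears only in even powers.
(c) From the visible intercepts: it crosses the x-axis at the gridline x = 0; it crosses the z-axis at the gridline z = 0.
(d) The integer polynomial consistent with all of this is the stated p.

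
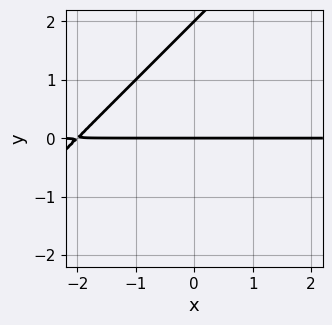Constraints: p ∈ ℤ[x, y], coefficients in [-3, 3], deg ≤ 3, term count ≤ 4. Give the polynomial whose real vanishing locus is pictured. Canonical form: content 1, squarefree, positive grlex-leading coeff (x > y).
First, the degree is 2 — no degree-1 curve has this shape.
Then, reading off the gridlines: every point of the x-axis in the box is on the curve; among the integer gridlines, it crosses the y-axis at y ∈ {0, 2}.
Finally, solving for integer coefficients yields p as stated.

x*y - y^2 + 2*y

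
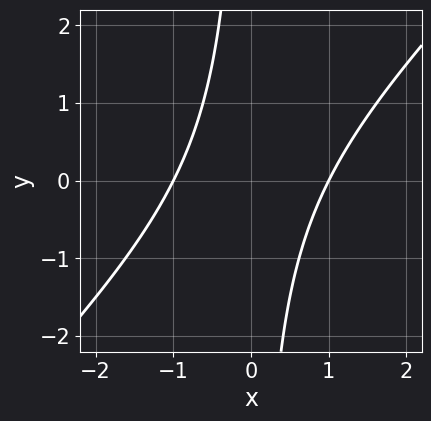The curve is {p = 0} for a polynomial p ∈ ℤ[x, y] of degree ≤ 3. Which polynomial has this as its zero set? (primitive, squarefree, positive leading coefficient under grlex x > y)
x^2 - x*y - 1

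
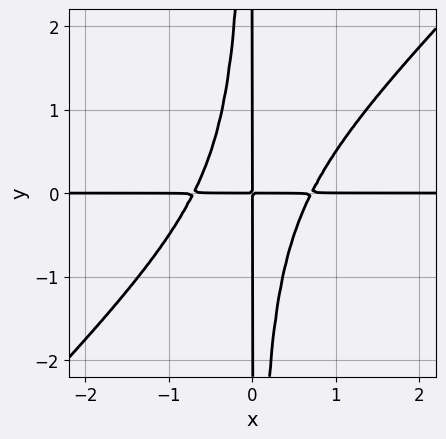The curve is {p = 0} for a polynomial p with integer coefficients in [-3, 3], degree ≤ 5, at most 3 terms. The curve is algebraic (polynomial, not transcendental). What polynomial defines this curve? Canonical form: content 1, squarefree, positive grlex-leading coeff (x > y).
2*x^3*y - 2*x^2*y^2 - x*y

1. deg p = 4. No degree-3 curve has this shape.
2. Reading off the gridlines: the visible y-axis segment lies entirely on the curve; the visible x-axis segment lies entirely on the curve.
3. Putting this together gives p.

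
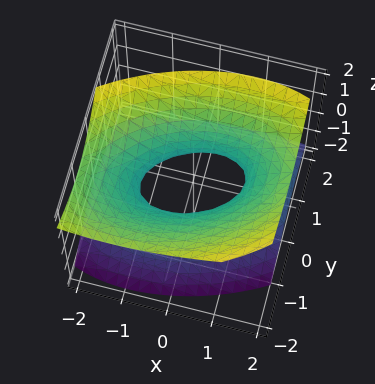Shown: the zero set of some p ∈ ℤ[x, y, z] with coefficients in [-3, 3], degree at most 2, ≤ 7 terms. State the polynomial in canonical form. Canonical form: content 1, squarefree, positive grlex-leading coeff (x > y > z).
x^2 - x*y + 2*y^2 + y*z - 2*z^2 - 1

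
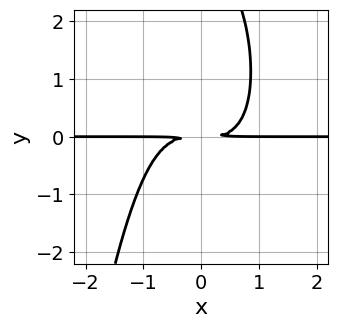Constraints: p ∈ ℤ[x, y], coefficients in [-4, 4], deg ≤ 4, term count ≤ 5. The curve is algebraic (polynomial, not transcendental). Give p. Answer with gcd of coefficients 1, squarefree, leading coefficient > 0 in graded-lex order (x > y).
The degree is 4 — the shape is more complex than any degree-3 curve.
Observable constraints: every point of the x-axis in the box is on the curve.
The integer polynomial consistent with all of this is the stated p.

2*x^3*y + x^2*y^2 + y^3 - 3*y^2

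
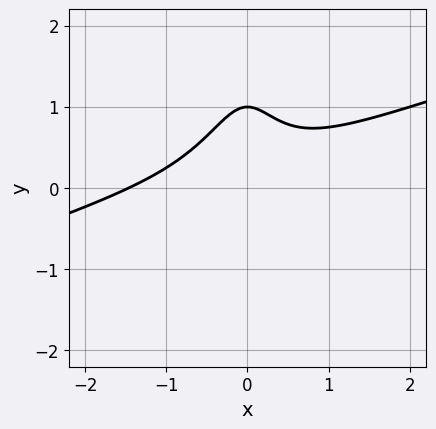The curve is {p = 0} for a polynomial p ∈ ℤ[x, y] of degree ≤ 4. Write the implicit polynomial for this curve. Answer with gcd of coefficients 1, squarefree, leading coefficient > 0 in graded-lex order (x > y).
x^3 - 3*x^2*y + x^2 - y + 1

1. The degree is 3 — the shape is more complex than any degree-2 curve.
2. Observable constraints: one y-axis crossing is at y = 1.
3. Fitting integer coefficients to these (and the overall shape) gives p.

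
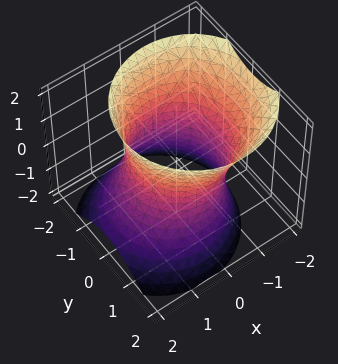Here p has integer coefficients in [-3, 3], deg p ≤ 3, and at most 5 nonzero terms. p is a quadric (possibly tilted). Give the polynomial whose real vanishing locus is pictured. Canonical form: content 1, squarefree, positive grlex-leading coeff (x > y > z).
1. The degree is 2 — a generic line meets the surface in up to 2 points.
2. From the visible intercepts: the surface avoids every integer z-axis point in the box.
3. Fitting integer coefficients to these (and the overall shape) gives p.

2*x^2 + x*z + 2*y^2 - z^2 - 3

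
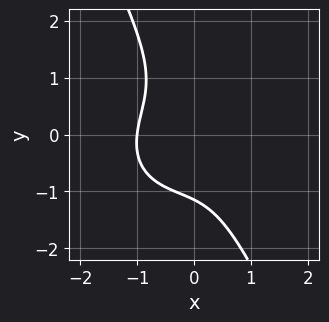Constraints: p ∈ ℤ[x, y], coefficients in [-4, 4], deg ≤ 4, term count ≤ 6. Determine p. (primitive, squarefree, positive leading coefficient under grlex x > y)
3*x^3 - x^2*y + 3*x*y^2 + 2*y^3 + 3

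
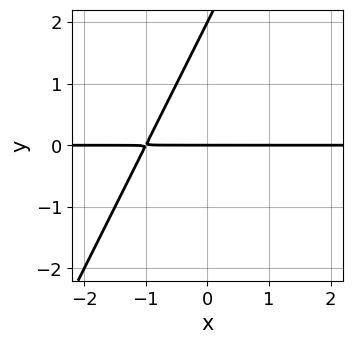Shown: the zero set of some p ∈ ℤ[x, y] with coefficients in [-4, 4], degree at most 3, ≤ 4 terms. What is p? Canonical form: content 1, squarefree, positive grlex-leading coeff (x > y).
2*x*y - y^2 + 2*y

1. The degree is 2 — a generic line meets the curve in up to 2 points.
2. Observable constraints: among the integer gridlines, it crosses the y-axis at y ∈ {0, 2}; the visible x-axis segment lies entirely on the curve.
3. Matching integer coefficients to the picture gives p.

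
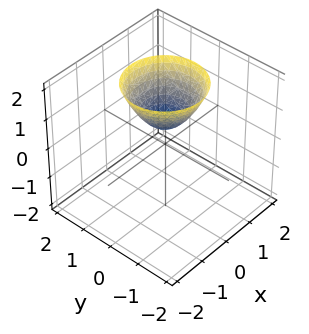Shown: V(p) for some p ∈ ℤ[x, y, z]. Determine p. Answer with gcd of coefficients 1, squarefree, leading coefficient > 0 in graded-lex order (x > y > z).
3*x^2 + 3*y^2 - 3*z + 2

First, deg p = 2.
Then, symmetries: the surface is invariant under rotation about z: p = q(x² + y², z).
Next, checking where it meets the axes: a circular section at z = 2 has radius between 1 and 2; the surface avoids every integer x-axis point in the box; the surface avoids every integer y-axis point in the box.
Finally, the integer polynomial consistent with all of this is the stated p.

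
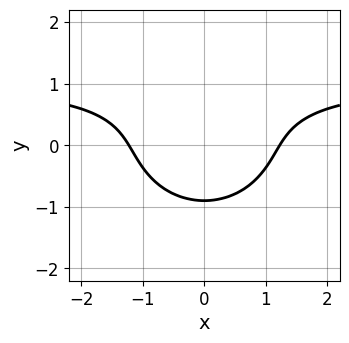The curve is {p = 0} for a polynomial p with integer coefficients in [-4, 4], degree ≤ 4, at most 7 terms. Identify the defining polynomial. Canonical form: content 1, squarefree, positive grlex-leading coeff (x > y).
2*x^2*y + 3*y^3 - 2*x^2 - y^2 + 3

deg p = 3.
Symmetries: it's symmetric under x → −x, forcing even powers of x.
Solving for integer coefficients yields p as stated.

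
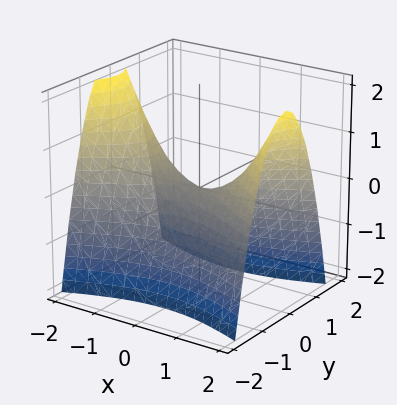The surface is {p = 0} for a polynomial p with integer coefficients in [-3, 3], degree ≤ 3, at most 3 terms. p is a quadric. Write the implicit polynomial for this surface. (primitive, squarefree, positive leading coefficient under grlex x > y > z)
1. deg p = 2. A hyperbolic paraboloid; a quadric.
2. Symmetries: mirror symmetry y ↦ −y ⇒ only even powers of y; it's symmetric under x → −x, forcing even powers of x.
3. Against the integer gridlines: it meets the z-axis at z = 0 (among the integer gridlines); one x-axis crossing is at x = 0.
4. Solving for integer coefficients yields p as stated.

x^2 - 3*y^2 - 2*z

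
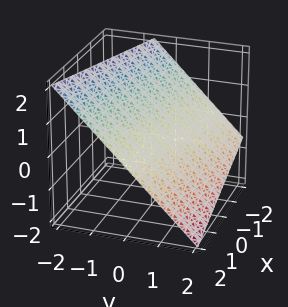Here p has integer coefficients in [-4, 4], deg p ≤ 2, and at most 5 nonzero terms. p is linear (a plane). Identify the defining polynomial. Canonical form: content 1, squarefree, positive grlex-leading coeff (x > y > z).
(a) Degree: the surface is flat (a plane), so deg p = 1.
(b) Checking where it meets the axes: it crosses the x-axis at the gridline x = 2.
(c) Assembling these constraints gives the stated polynomial.

x + 3*y + 3*z - 2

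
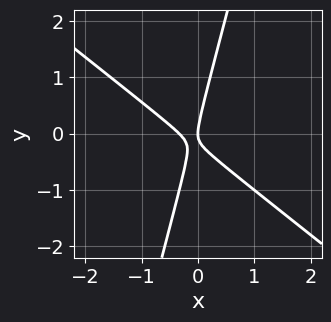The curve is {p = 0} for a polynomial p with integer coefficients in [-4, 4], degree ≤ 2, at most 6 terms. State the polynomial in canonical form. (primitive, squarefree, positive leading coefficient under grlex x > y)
3*x^2 + 3*x*y - y^2 + x

1. deg p = 2. No degree-1 curve has this shape.
2. Observable constraints: it meets the y-axis at y = 0 (among the integer gridlines); it meets the x-axis at x = 0 (among the integer gridlines).
3. Assembling these constraints gives the stated polynomial.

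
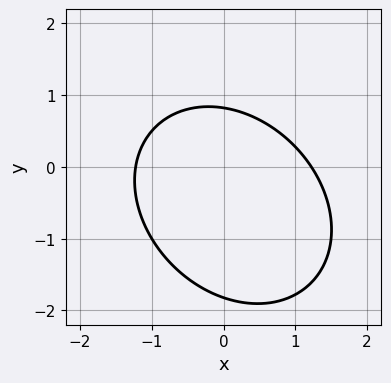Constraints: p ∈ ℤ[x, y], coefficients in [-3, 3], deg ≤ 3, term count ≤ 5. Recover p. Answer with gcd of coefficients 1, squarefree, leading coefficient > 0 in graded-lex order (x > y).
(a) deg p = 2.
(b) Putting this together gives p.

2*x^2 + x*y + 2*y^2 + 2*y - 3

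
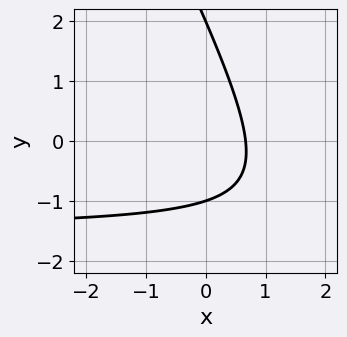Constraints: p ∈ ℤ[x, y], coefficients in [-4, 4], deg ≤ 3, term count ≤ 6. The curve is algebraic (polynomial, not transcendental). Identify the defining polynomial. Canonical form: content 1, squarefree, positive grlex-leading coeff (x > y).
2*x*y + y^2 + 3*x - y - 2

First, degree: the shape is more complex than any degree-1 curve, so deg p = 2.
Next, from the axis intercepts and sections: among the integer gridlines, it crosses the y-axis at y ∈ {-1, 2}.
Finally, these observations pin down the coefficients.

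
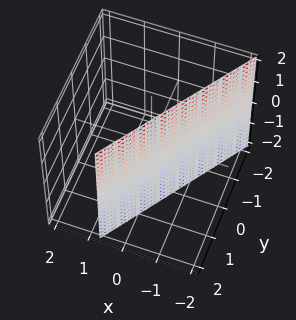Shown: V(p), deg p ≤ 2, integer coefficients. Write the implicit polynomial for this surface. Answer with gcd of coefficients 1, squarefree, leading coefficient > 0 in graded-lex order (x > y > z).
(a) deg p = 1. The surface is flat (a plane).
(b) Reading off the gridlines: it misses every integer gridline on the z-axis; it meets the y-axis at y = 1 (among the integer gridlines).
(c) The integer polynomial consistent with all of this is the stated p.

3*x - 2*y + 2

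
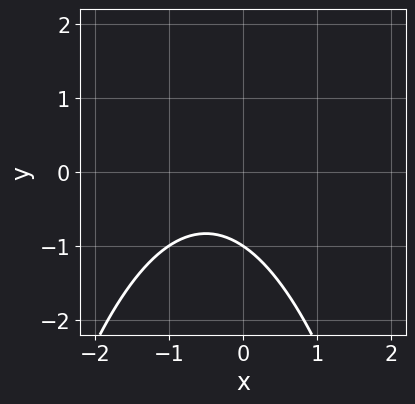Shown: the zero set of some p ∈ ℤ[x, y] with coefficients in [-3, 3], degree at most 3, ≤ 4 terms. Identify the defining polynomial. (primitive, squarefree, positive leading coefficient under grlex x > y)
(a) The degree is 2 — a generic line meets the curve in up to 2 points.
(b) From the visible intercepts: one y-axis crossing is at y = -1; it misses every integer gridline on the x-axis.
(c) Fitting integer coefficients to these (and the overall shape) gives p.

2*x^2 + 2*x + 3*y + 3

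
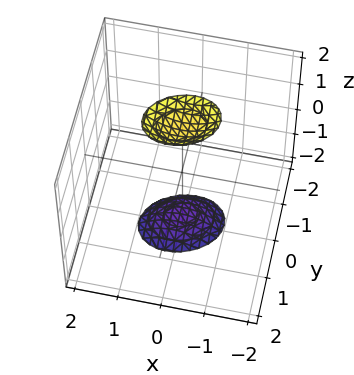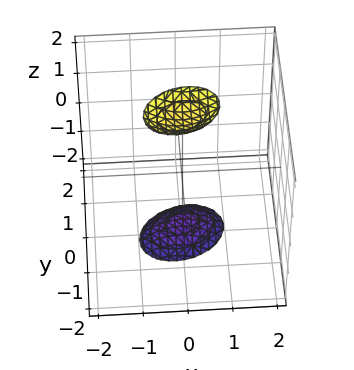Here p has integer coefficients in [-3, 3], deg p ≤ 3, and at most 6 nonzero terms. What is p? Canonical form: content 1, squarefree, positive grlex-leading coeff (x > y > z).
(a) The picture has 2 separate pieces. They look like related sheets of one shape, so recover p as a whole.
(b) Degree: no degree-1 surface has this shape, so deg p = 2.
(c) Observable constraints: the surface avoids every integer x-axis point in the box; it misses every integer gridline on the y-axis.
(d) These observations pin down the coefficients.

2*x^2 - x*y + 3*y^2 - z^2 + 3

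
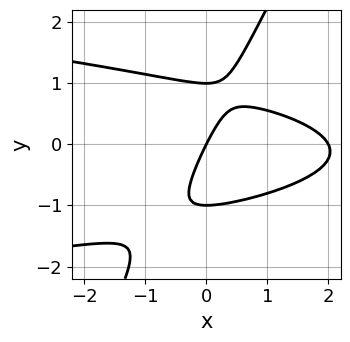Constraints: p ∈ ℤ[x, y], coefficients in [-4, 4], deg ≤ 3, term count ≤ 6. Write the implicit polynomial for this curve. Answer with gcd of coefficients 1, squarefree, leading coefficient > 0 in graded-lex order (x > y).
1. Degree: a generic line meets the curve in up to 3 points, so deg p = 3.
2. Reading off the gridlines: among the integer gridlines, it crosses the x-axis at x ∈ {0, 2}; the y-axis gridline crossings are at y ∈ {-1, 0, 1}.
3. Putting this together gives p.

2*x*y^2 - y^3 + x^2 - 2*x + y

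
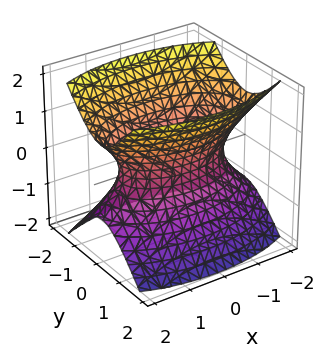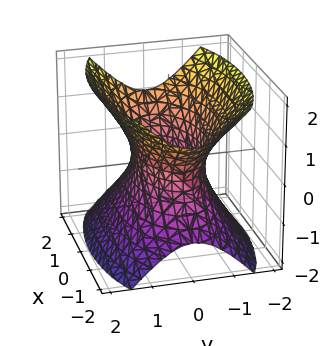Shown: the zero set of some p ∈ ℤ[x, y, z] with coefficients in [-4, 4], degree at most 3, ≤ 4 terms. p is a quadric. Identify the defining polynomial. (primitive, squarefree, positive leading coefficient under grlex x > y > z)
First, deg p = 2. One connected sheet with a waist; a quadric.
Next, symmetries: the z ↦ −z reflection is a symmetry, so z appears only in even powers; the y ↦ −y reflection is a symmetry, so y appears only in even powers; mirror symmetry x ↦ −x ⇒ only even powers of x.
Next, observable constraints: it misses every integer gridline on the z-axis.
Finally, together with the visible shape, these determine p as stated.

x^2 + 3*y^2 - 2*z^2 - 2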